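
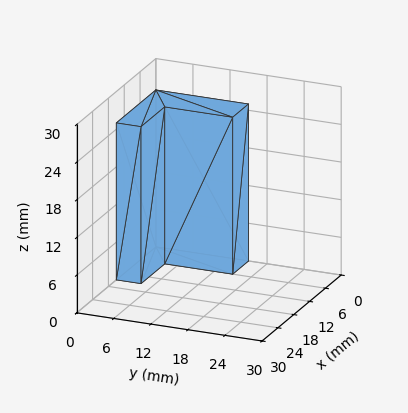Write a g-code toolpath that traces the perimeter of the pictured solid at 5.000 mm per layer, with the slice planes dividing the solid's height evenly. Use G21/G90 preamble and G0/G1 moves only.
Reading the render: the shape is an L-shaped prism: outer 15 × 15 mm, arm thicknesses ≈ 4 mm (horizontal) and 6 mm (vertical), extruded 25 mm in z (dimensions read to the nearest mm from the axis ticks). For the g-code, the solid's height is divided into equal slices at the stated Δz and each level perimeter traced with G1 moves after a G0 lift.

; perimeter-only toolpath
G21 ; units = mm
G90 ; absolute positioning
G28 ; home
; layer 1
G0 Z5.000
G0 X0.000 Y0.000
G1 X15.000 Y0.000
G1 X15.000 Y4.000
G1 X6.000 Y4.000
G1 X6.000 Y15.000
G1 X0.000 Y15.000
G1 X0.000 Y0.000
; layer 2
G0 Z10.000
G0 X0.000 Y0.000
G1 X15.000 Y0.000
G1 X15.000 Y4.000
G1 X6.000 Y4.000
G1 X6.000 Y15.000
G1 X0.000 Y15.000
G1 X0.000 Y0.000
; layer 3
G0 Z15.000
G0 X0.000 Y0.000
G1 X15.000 Y0.000
G1 X15.000 Y4.000
G1 X6.000 Y4.000
G1 X6.000 Y15.000
G1 X0.000 Y15.000
G1 X0.000 Y0.000
; layer 4
G0 Z20.000
G0 X0.000 Y0.000
G1 X15.000 Y0.000
G1 X15.000 Y4.000
G1 X6.000 Y4.000
G1 X6.000 Y15.000
G1 X0.000 Y15.000
G1 X0.000 Y0.000
; layer 5
G0 Z25.000
G0 X0.000 Y0.000
G1 X15.000 Y0.000
G1 X15.000 Y4.000
G1 X6.000 Y4.000
G1 X6.000 Y15.000
G1 X0.000 Y15.000
G1 X0.000 Y0.000
M2 ; end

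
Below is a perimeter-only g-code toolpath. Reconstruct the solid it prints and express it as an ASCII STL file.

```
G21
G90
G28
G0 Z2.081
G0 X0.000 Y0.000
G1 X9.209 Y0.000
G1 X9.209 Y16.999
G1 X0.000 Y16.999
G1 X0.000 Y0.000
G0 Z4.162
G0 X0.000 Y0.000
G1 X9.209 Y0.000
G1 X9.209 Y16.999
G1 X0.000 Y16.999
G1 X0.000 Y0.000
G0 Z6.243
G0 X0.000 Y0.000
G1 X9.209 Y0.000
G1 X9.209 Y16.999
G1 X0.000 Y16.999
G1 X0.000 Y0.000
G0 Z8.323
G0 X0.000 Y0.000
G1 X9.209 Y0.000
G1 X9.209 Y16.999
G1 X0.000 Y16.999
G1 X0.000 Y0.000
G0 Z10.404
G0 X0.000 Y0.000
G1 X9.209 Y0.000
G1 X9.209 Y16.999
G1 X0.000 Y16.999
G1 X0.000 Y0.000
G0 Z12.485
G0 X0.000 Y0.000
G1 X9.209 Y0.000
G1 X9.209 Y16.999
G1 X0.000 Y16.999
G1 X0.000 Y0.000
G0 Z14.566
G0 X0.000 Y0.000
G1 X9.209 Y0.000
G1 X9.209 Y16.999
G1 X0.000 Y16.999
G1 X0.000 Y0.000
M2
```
solid part
  facet normal 0.0000 0.0000 -1.0000
    outer loop
      vertex 9.209 16.999 0.000
      vertex 9.209 0.000 0.000
      vertex 0.000 0.000 0.000
    endloop
  endfacet
  facet normal 0.0000 0.0000 -1.0000
    outer loop
      vertex 0.000 16.999 0.000
      vertex 9.209 16.999 0.000
      vertex 0.000 0.000 0.000
    endloop
  endfacet
  facet normal 0.0000 0.0000 1.0000
    outer loop
      vertex 0.000 0.000 14.566
      vertex 9.209 0.000 14.566
      vertex 9.209 16.999 14.566
    endloop
  endfacet
  facet normal 0.0000 0.0000 1.0000
    outer loop
      vertex 0.000 0.000 14.566
      vertex 9.209 16.999 14.566
      vertex 0.000 16.999 14.566
    endloop
  endfacet
  facet normal 0.0000 -1.0000 0.0000
    outer loop
      vertex 0.000 0.000 0.000
      vertex 9.209 0.000 0.000
      vertex 9.209 0.000 14.566
    endloop
  endfacet
  facet normal 0.0000 -1.0000 0.0000
    outer loop
      vertex 0.000 0.000 0.000
      vertex 9.209 0.000 14.566
      vertex 0.000 0.000 14.566
    endloop
  endfacet
  facet normal 0.0000 1.0000 0.0000
    outer loop
      vertex 9.209 16.999 14.566
      vertex 9.209 16.999 0.000
      vertex 0.000 16.999 0.000
    endloop
  endfacet
  facet normal 0.0000 1.0000 0.0000
    outer loop
      vertex 0.000 16.999 14.566
      vertex 9.209 16.999 14.566
      vertex 0.000 16.999 0.000
    endloop
  endfacet
  facet normal -1.0000 0.0000 0.0000
    outer loop
      vertex 0.000 16.999 14.566
      vertex 0.000 16.999 0.000
      vertex 0.000 0.000 0.000
    endloop
  endfacet
  facet normal -1.0000 0.0000 0.0000
    outer loop
      vertex 0.000 0.000 14.566
      vertex 0.000 16.999 14.566
      vertex 0.000 0.000 0.000
    endloop
  endfacet
  facet normal 1.0000 0.0000 0.0000
    outer loop
      vertex 9.209 0.000 0.000
      vertex 9.209 16.999 0.000
      vertex 9.209 16.999 14.566
    endloop
  endfacet
  facet normal 1.0000 0.0000 0.0000
    outer loop
      vertex 9.209 0.000 0.000
      vertex 9.209 16.999 14.566
      vertex 9.209 0.000 14.566
    endloop
  endfacet
endsolid part

The G0 Z moves step by Δz≈2.081 mm. Every layer's G1 loop is the same polygon, so the solid is a straight extrusion of it from z=0 to z≈14.6. Closing with flat bottom and top caps and triangulating gives 12 facets — a rectangular box, roughly 9.21 × 17 mm footprint and 14.6 mm tall.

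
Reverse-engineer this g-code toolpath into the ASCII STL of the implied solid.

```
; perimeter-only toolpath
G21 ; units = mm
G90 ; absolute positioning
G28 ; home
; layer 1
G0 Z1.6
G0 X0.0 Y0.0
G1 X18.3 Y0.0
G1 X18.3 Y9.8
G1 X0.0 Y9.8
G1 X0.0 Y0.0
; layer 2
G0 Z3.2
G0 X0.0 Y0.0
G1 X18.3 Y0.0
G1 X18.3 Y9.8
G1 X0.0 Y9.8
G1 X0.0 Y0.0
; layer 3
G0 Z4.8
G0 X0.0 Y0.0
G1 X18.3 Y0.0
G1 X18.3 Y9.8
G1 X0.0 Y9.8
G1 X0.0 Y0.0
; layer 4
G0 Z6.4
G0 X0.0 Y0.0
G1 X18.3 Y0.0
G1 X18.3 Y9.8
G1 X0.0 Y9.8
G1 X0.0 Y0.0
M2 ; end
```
solid part
  facet normal 0.0000 0.0000 -1.0000
    outer loop
      vertex 18.3 9.8 0.0
      vertex 18.3 0.0 0.0
      vertex 0.0 0.0 0.0
    endloop
  endfacet
  facet normal 0.0000 0.0000 -1.0000
    outer loop
      vertex 0.0 9.8 0.0
      vertex 18.3 9.8 0.0
      vertex 0.0 0.0 0.0
    endloop
  endfacet
  facet normal 0.0000 0.0000 1.0000
    outer loop
      vertex 0.0 0.0 6.4
      vertex 18.3 0.0 6.4
      vertex 18.3 9.8 6.4
    endloop
  endfacet
  facet normal 0.0000 0.0000 1.0000
    outer loop
      vertex 0.0 0.0 6.4
      vertex 18.3 9.8 6.4
      vertex 0.0 9.8 6.4
    endloop
  endfacet
  facet normal 0.0000 -1.0000 0.0000
    outer loop
      vertex 0.0 0.0 0.0
      vertex 18.3 0.0 0.0
      vertex 18.3 0.0 6.4
    endloop
  endfacet
  facet normal 0.0000 -1.0000 0.0000
    outer loop
      vertex 0.0 0.0 0.0
      vertex 18.3 0.0 6.4
      vertex 0.0 0.0 6.4
    endloop
  endfacet
  facet normal 0.0000 1.0000 0.0000
    outer loop
      vertex 18.3 9.8 6.4
      vertex 18.3 9.8 0.0
      vertex 0.0 9.8 0.0
    endloop
  endfacet
  facet normal 0.0000 1.0000 0.0000
    outer loop
      vertex 0.0 9.8 6.4
      vertex 18.3 9.8 6.4
      vertex 0.0 9.8 0.0
    endloop
  endfacet
  facet normal -1.0000 0.0000 0.0000
    outer loop
      vertex 0.0 9.8 6.4
      vertex 0.0 9.8 0.0
      vertex 0.0 0.0 0.0
    endloop
  endfacet
  facet normal -1.0000 0.0000 0.0000
    outer loop
      vertex 0.0 0.0 6.4
      vertex 0.0 9.8 6.4
      vertex 0.0 0.0 0.0
    endloop
  endfacet
  facet normal 1.0000 0.0000 0.0000
    outer loop
      vertex 18.3 0.0 0.0
      vertex 18.3 9.8 0.0
      vertex 18.3 9.8 6.4
    endloop
  endfacet
  facet normal 1.0000 0.0000 0.0000
    outer loop
      vertex 18.3 0.0 0.0
      vertex 18.3 9.8 6.4
      vertex 18.3 0.0 6.4
    endloop
  endfacet
endsolid part

The G0 Z moves step by Δz≈1.6 mm. Every layer's G1 loop is the same polygon, so the solid is a straight extrusion of it from z=0 to z≈6.4. Closing with flat bottom and top caps and triangulating gives 12 facets — a rectangular box, roughly 18.3 × 9.8 mm footprint and 6.4 mm tall.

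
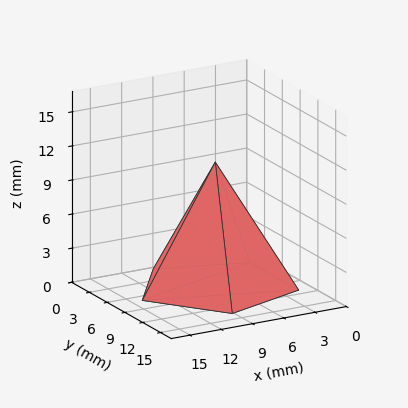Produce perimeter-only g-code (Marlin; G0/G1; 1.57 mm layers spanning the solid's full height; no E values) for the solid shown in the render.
Reading the render: the shape is a regular 5-sided pyramid, base circumscribed radius ≈ 7 mm, apex at z ≈ 11 mm (dimensions read to the nearest mm from the axis ticks). For the g-code, the solid's height is divided into equal slices at the stated Δz and each level perimeter traced with G1 moves after a G0 lift.

; perimeter-only toolpath
G21 ; units = mm
G90 ; absolute positioning
G28 ; home
; layer 1
G0 Z1.57
G0 X13.00 Y7.00
G1 X8.85 Y12.71
G1 X2.15 Y10.52
G1 X2.15 Y3.48
G1 X8.85 Y1.29
G1 X13.00 Y7.00
; layer 2
G0 Z3.14
G0 X12.00 Y7.00
G1 X8.54 Y11.76
G1 X2.96 Y9.94
G1 X2.96 Y4.06
G1 X8.54 Y2.24
G1 X12.00 Y7.00
; layer 3
G0 Z4.71
G0 X11.00 Y7.00
G1 X8.23 Y10.81
G1 X3.77 Y9.35
G1 X3.77 Y4.65
G1 X8.23 Y3.19
G1 X11.00 Y7.00
; layer 4
G0 Z6.29
G0 X10.00 Y7.00
G1 X7.93 Y9.85
G1 X4.57 Y8.76
G1 X4.57 Y5.24
G1 X7.93 Y4.15
G1 X10.00 Y7.00
; layer 5
G0 Z7.86
G0 X9.00 Y7.00
G1 X7.62 Y8.90
G1 X5.38 Y8.17
G1 X5.38 Y5.83
G1 X7.62 Y5.10
G1 X9.00 Y7.00
; layer 6
G0 Z9.43
G0 X8.00 Y7.00
G1 X7.31 Y7.95
G1 X6.19 Y7.59
G1 X6.19 Y6.41
G1 X7.31 Y6.05
G1 X8.00 Y7.00
M2 ; end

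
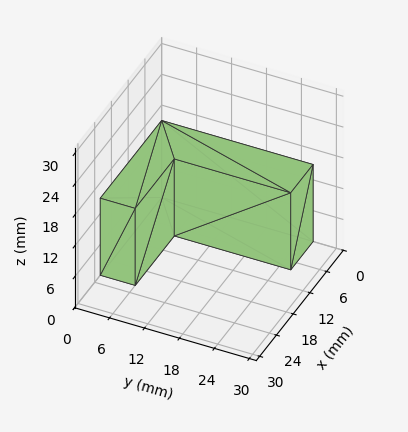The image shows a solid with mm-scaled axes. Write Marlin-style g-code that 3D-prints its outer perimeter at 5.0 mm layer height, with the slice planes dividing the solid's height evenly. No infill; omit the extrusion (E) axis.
Reading the render: the shape is an L-shaped prism: outer 22 × 26 mm, arm thicknesses ≈ 6 mm (horizontal) and 8 mm (vertical), extruded 15 mm in z (dimensions read to the nearest mm from the axis ticks). For the g-code, the solid's height is divided into equal slices at the stated Δz and each level perimeter traced with G1 moves after a G0 lift.

; perimeter-only toolpath
G21 ; units = mm
G90 ; absolute positioning
G28 ; home
; layer 1
G0 Z5.0
G0 X0.0 Y0.0
G1 X22.0 Y0.0
G1 X22.0 Y6.0
G1 X8.0 Y6.0
G1 X8.0 Y26.0
G1 X0.0 Y26.0
G1 X0.0 Y0.0
; layer 2
G0 Z10.0
G0 X0.0 Y0.0
G1 X22.0 Y0.0
G1 X22.0 Y6.0
G1 X8.0 Y6.0
G1 X8.0 Y26.0
G1 X0.0 Y26.0
G1 X0.0 Y0.0
; layer 3
G0 Z15.0
G0 X0.0 Y0.0
G1 X22.0 Y0.0
G1 X22.0 Y6.0
G1 X8.0 Y6.0
G1 X8.0 Y26.0
G1 X0.0 Y26.0
G1 X0.0 Y0.0
M2 ; end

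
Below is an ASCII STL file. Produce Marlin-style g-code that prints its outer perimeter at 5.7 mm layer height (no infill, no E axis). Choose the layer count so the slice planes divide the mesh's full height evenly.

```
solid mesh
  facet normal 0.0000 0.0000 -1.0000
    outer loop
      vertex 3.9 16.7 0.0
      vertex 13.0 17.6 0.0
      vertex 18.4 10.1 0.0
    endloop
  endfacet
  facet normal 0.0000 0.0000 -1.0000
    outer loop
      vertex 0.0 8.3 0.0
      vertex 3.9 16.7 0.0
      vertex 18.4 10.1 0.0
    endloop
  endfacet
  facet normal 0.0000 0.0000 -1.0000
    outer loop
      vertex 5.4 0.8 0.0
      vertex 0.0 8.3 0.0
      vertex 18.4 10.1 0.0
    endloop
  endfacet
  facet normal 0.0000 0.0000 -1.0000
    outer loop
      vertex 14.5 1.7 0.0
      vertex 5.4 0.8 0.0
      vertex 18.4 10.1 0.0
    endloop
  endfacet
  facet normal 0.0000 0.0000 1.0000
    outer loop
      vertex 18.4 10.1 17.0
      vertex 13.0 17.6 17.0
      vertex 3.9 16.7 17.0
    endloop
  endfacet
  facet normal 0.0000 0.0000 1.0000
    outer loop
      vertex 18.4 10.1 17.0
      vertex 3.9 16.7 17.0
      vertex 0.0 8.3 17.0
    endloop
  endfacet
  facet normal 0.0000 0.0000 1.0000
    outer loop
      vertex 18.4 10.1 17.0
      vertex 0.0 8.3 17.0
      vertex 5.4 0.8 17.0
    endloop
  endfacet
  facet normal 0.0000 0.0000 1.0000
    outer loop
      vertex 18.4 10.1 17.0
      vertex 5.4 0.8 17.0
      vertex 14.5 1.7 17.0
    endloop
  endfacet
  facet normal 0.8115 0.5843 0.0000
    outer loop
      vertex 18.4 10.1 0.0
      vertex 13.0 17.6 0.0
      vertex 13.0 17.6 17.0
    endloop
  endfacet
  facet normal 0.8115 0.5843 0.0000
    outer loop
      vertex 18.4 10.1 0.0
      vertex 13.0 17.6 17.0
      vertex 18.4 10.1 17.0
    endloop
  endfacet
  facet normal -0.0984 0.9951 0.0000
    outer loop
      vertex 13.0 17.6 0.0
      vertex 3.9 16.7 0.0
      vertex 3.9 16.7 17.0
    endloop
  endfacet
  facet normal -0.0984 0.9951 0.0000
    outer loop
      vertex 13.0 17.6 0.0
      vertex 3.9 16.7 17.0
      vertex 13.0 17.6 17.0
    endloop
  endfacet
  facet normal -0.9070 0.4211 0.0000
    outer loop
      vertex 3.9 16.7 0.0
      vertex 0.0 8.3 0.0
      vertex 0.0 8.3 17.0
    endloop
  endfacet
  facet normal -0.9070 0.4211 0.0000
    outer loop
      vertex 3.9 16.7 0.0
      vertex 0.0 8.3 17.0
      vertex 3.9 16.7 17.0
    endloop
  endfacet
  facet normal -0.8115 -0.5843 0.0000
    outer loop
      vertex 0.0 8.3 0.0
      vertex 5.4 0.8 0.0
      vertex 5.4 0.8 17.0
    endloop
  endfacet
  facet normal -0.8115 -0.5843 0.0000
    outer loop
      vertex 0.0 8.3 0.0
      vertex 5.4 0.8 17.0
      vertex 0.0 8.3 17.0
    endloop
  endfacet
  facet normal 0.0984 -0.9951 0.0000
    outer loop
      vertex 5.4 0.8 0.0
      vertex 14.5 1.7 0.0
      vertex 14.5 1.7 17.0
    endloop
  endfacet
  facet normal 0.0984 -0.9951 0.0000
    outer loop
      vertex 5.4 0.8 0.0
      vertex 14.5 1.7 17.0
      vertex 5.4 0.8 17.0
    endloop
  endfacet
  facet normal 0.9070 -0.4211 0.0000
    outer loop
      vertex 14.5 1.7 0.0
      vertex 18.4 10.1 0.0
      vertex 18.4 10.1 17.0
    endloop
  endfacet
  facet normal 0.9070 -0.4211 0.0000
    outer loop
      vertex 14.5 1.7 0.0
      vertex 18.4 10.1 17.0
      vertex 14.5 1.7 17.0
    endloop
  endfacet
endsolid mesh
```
; perimeter-only toolpath
G21 ; units = mm
G90 ; absolute positioning
G28 ; home
; layer 1
G0 Z5.7
G0 X18.4 Y10.1
G1 X13.0 Y17.6
G1 X3.9 Y16.7
G1 X0.0 Y8.3
G1 X5.4 Y0.8
G1 X14.5 Y1.7
G1 X18.4 Y10.1
; layer 2
G0 Z11.3
G0 X18.4 Y10.1
G1 X13.0 Y17.6
G1 X3.9 Y16.7
G1 X0.0 Y8.3
G1 X5.4 Y0.8
G1 X14.5 Y1.7
G1 X18.4 Y10.1
; layer 3
G0 Z17.0
G0 X18.4 Y10.1
G1 X13.0 Y17.6
G1 X3.9 Y16.7
G1 X0.0 Y8.3
G1 X5.4 Y0.8
G1 X14.5 Y1.7
G1 X18.4 Y10.1
M2 ; end

The solid is a regular 6-sided prism (a cylinder approximated with 6 flat sides), circumscribed radius ≈ 9.2 mm, height ≈ 17 mm. Slicing at Δz = 5.7 mm — 3 equal slices spanning the solid's height, so layer i sits at z = i·h/3 — gives 3 non-empty perimeters. Each is a 6-segment closed polygon; G0 lifts to the layer z and rapids to the start vertex, then G1 traces the edges.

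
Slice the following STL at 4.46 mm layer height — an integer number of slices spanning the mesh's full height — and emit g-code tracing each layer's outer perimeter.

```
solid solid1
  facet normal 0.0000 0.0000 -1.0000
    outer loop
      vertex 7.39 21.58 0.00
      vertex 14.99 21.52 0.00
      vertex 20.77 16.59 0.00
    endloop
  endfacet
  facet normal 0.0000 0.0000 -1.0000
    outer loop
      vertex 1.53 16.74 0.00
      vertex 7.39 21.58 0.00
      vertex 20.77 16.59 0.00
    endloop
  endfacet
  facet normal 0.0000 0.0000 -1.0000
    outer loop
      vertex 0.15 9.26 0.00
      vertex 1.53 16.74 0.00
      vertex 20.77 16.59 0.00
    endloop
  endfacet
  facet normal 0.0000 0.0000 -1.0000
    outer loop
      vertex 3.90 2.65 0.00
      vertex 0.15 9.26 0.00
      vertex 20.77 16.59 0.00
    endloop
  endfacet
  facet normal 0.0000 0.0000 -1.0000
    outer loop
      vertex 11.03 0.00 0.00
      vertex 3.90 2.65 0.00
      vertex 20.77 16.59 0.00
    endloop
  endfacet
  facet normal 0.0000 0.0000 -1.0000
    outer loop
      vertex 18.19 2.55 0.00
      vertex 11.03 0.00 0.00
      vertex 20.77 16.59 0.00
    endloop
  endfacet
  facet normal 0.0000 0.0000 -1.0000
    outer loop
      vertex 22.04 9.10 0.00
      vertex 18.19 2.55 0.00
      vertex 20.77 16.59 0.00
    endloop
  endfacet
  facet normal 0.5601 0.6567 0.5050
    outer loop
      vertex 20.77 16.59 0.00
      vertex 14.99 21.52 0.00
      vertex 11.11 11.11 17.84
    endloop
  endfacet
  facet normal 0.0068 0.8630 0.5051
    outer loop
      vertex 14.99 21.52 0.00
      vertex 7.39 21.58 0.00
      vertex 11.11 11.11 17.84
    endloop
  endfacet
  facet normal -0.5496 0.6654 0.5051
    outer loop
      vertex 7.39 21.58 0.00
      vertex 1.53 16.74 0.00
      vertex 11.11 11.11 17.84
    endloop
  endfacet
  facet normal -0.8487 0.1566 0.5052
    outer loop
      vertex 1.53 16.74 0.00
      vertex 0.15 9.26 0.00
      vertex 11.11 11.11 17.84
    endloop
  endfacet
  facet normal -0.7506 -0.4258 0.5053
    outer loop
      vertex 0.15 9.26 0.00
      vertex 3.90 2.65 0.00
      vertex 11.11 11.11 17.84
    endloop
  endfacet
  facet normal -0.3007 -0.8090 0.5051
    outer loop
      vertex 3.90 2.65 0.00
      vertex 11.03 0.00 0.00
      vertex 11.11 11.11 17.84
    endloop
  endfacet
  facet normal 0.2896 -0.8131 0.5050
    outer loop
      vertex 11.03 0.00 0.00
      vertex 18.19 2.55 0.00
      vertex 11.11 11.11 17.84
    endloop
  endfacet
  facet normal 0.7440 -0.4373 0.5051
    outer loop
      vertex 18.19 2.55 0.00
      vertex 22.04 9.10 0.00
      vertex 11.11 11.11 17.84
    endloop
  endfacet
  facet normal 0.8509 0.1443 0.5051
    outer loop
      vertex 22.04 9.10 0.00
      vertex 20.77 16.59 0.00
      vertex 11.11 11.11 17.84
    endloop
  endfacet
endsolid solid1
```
; perimeter-only toolpath
G21 ; units = mm
G90 ; absolute positioning
G28 ; home
; layer 1
G0 Z4.46
G0 X18.36 Y15.22
G1 X14.02 Y18.92
G1 X8.32 Y18.96
G1 X3.92 Y15.33
G1 X2.89 Y9.72
G1 X5.70 Y4.76
G1 X11.05 Y2.78
G1 X16.42 Y4.69
G1 X19.31 Y9.60
G1 X18.36 Y15.22
; layer 2
G0 Z8.92
G0 X15.94 Y13.85
G1 X13.05 Y16.31
G1 X9.25 Y16.34
G1 X6.32 Y13.92
G1 X5.63 Y10.18
G1 X7.50 Y6.88
G1 X11.07 Y5.55
G1 X14.65 Y6.83
G1 X16.57 Y10.11
G1 X15.94 Y13.85
; layer 3
G0 Z13.38
G0 X13.52 Y12.48
G1 X12.08 Y13.71
G1 X10.18 Y13.73
G1 X8.71 Y12.52
G1 X8.37 Y10.65
G1 X9.31 Y8.99
G1 X11.09 Y8.33
G1 X12.88 Y8.97
G1 X13.84 Y10.61
G1 X13.52 Y12.48
M2 ; end

The solid is a regular 9-sided pyramid, base circumscribed radius ≈ 11.1 mm, apex at z ≈ 17.8 mm. Slicing at Δz = 4.46 mm — 4 equal slices spanning the solid's height, so layer i sits at z = i·h/4 — gives 3 non-empty perimeters. Each is a 9-segment closed polygon; G0 lifts to the layer z and rapids to the start vertex, then G1 traces the edges. The cross-section shrinks linearly with z (the slice at the apex is degenerate and omitted).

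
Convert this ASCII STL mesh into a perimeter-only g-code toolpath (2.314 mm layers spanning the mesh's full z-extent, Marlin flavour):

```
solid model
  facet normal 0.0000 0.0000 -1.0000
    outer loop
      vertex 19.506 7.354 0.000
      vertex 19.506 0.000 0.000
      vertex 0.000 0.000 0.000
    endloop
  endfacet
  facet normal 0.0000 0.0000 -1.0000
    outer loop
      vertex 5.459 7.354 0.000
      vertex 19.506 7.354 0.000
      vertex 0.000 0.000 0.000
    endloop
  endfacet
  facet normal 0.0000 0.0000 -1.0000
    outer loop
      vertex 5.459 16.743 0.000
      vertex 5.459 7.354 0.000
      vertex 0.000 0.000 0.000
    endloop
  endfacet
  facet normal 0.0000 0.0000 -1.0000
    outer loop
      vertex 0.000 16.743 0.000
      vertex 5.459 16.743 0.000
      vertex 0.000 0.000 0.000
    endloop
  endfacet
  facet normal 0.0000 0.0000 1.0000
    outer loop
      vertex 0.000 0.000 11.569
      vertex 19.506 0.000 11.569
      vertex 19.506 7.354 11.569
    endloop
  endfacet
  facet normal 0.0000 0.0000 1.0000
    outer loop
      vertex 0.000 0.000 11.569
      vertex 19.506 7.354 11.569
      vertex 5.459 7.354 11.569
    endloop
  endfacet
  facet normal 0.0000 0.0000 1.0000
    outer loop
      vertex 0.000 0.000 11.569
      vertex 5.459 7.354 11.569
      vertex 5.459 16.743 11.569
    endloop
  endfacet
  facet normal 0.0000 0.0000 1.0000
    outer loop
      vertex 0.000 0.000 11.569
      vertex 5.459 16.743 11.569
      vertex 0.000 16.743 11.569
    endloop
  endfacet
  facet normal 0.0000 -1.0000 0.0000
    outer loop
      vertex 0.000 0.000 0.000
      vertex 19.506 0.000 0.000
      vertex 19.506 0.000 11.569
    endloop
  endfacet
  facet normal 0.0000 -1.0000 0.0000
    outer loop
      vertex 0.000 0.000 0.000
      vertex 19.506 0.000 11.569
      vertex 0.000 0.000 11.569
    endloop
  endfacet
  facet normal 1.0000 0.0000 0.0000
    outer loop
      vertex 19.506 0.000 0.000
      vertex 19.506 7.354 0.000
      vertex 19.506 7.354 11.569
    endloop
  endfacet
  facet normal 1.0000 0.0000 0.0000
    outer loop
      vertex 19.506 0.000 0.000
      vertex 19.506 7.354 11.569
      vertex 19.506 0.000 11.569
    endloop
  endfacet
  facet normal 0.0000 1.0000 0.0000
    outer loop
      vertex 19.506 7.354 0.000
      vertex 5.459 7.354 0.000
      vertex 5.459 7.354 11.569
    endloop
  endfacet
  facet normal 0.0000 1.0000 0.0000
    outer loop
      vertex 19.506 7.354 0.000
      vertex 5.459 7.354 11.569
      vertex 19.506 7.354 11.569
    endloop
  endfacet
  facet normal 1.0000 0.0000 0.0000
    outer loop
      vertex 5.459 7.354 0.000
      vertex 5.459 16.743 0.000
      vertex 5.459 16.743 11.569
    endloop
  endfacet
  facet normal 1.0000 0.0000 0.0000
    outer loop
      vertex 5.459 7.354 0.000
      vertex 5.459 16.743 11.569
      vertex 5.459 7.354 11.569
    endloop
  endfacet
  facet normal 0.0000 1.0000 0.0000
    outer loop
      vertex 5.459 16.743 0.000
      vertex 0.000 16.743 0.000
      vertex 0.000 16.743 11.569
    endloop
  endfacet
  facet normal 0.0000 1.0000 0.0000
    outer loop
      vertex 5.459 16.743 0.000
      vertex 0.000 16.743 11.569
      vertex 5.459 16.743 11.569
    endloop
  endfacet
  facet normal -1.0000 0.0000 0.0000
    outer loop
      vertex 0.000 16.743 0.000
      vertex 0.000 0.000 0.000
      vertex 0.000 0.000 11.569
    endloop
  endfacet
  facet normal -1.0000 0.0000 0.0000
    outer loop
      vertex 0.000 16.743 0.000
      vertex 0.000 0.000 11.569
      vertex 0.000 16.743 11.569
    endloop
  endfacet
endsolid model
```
; perimeter-only toolpath
G21 ; units = mm
G90 ; absolute positioning
G28 ; home
; layer 1
G0 Z2.314
G0 X0.000 Y0.000
G1 X19.506 Y0.000
G1 X19.506 Y7.354
G1 X5.459 Y7.354
G1 X5.459 Y16.743
G1 X0.000 Y16.743
G1 X0.000 Y0.000
; layer 2
G0 Z4.628
G0 X0.000 Y0.000
G1 X19.506 Y0.000
G1 X19.506 Y7.354
G1 X5.459 Y7.354
G1 X5.459 Y16.743
G1 X0.000 Y16.743
G1 X0.000 Y0.000
; layer 3
G0 Z6.941
G0 X0.000 Y0.000
G1 X19.506 Y0.000
G1 X19.506 Y7.354
G1 X5.459 Y7.354
G1 X5.459 Y16.743
G1 X0.000 Y16.743
G1 X0.000 Y0.000
; layer 4
G0 Z9.255
G0 X0.000 Y0.000
G1 X19.506 Y0.000
G1 X19.506 Y7.354
G1 X5.459 Y7.354
G1 X5.459 Y16.743
G1 X0.000 Y16.743
G1 X0.000 Y0.000
; layer 5
G0 Z11.569
G0 X0.000 Y0.000
G1 X19.506 Y0.000
G1 X19.506 Y7.354
G1 X5.459 Y7.354
G1 X5.459 Y16.743
G1 X0.000 Y16.743
G1 X0.000 Y0.000
M2 ; end

The solid is an L-shaped prism: outer 19.5 × 16.7 mm, arm thicknesses ≈ 7.35 mm (horizontal) and 5.46 mm (vertical), extruded 11.6 mm in z. Slicing at Δz = 2.314 mm — 5 equal slices spanning the solid's height, so layer i sits at z = i·h/5 — gives 5 non-empty perimeters. Each is a 6-segment closed polygon; G0 lifts to the layer z and rapids to the start vertex, then G1 traces the edges.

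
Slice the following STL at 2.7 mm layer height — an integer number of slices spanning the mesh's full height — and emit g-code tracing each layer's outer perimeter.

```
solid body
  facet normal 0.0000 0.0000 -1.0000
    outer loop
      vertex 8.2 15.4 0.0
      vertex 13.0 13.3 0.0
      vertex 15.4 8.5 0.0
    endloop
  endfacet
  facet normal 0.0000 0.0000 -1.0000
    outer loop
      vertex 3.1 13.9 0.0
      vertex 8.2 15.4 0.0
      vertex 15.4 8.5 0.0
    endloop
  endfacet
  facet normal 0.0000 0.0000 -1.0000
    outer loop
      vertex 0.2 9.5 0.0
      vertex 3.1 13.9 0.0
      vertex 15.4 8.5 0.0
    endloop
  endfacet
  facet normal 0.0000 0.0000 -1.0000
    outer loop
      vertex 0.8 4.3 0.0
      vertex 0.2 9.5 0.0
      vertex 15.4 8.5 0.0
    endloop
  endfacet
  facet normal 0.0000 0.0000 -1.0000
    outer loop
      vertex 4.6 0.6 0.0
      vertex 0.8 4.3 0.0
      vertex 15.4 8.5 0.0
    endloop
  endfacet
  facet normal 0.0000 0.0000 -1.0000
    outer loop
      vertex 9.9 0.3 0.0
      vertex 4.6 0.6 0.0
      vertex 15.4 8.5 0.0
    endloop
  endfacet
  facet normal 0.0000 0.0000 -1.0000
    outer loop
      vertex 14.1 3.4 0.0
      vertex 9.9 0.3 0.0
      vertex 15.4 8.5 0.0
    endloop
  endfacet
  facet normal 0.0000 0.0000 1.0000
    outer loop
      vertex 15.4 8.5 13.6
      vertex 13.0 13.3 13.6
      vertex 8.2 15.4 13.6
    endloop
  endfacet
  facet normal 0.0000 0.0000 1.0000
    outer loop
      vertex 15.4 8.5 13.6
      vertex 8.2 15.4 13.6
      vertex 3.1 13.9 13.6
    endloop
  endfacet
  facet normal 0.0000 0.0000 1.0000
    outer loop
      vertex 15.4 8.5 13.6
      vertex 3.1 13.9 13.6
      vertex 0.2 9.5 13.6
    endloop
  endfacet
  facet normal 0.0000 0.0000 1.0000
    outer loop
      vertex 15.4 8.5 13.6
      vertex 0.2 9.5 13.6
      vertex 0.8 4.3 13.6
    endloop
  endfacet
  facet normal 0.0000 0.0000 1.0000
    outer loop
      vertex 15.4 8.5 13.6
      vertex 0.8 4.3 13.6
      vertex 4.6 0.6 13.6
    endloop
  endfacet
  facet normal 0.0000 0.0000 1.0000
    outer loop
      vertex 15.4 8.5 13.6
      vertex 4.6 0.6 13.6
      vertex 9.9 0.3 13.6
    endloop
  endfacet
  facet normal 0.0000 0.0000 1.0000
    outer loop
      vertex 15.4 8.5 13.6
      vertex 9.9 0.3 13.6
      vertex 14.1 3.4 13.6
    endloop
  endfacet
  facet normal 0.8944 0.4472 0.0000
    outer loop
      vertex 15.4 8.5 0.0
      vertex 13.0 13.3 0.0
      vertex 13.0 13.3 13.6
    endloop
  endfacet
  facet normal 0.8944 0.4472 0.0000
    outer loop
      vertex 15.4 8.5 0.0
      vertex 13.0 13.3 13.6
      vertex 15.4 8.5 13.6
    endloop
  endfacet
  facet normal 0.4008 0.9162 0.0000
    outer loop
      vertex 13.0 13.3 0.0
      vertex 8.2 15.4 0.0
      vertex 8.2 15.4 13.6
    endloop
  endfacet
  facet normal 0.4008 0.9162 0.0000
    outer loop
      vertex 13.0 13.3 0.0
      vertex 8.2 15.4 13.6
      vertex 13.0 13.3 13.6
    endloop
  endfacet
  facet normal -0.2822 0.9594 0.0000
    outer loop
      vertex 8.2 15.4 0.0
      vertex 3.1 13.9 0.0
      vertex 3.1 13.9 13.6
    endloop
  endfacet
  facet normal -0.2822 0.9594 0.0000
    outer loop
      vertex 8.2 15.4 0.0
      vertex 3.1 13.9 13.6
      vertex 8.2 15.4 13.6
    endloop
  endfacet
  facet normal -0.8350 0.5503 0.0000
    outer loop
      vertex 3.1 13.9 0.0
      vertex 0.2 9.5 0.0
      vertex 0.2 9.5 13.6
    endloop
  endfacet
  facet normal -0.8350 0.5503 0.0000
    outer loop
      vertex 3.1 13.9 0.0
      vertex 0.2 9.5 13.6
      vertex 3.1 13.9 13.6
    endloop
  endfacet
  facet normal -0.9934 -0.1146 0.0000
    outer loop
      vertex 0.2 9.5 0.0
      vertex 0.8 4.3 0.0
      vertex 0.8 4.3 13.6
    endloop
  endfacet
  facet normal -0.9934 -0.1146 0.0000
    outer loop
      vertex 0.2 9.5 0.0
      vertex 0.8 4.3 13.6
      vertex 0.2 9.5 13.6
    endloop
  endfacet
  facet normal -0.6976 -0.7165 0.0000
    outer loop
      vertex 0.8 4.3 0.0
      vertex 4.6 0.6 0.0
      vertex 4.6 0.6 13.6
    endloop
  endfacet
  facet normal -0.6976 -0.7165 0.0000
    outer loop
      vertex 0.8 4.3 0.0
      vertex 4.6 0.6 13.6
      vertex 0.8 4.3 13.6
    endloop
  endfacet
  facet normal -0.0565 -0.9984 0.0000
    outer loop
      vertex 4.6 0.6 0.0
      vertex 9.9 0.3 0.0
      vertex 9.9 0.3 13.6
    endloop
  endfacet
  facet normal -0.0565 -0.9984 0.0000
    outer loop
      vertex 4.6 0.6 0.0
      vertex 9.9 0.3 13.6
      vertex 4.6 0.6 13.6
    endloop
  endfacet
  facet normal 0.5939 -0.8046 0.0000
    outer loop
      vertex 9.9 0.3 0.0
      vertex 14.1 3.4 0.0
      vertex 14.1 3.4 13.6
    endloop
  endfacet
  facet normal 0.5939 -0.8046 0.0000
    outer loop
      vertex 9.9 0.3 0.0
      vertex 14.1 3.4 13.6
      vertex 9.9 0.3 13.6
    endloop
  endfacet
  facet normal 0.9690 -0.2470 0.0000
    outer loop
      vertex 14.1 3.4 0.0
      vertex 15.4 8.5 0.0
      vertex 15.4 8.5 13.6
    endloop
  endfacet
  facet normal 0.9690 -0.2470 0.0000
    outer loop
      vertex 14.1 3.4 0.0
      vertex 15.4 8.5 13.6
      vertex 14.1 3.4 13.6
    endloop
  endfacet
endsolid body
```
; perimeter-only toolpath
G21 ; units = mm
G90 ; absolute positioning
G28 ; home
; layer 1
G0 Z2.7
G0 X15.4 Y8.5
G1 X13.0 Y13.3
G1 X8.2 Y15.4
G1 X3.1 Y13.9
G1 X0.2 Y9.5
G1 X0.8 Y4.3
G1 X4.6 Y0.6
G1 X9.9 Y0.3
G1 X14.1 Y3.4
G1 X15.4 Y8.5
; layer 2
G0 Z5.4
G0 X15.4 Y8.5
G1 X13.0 Y13.3
G1 X8.2 Y15.4
G1 X3.1 Y13.9
G1 X0.2 Y9.5
G1 X0.8 Y4.3
G1 X4.6 Y0.6
G1 X9.9 Y0.3
G1 X14.1 Y3.4
G1 X15.4 Y8.5
; layer 3
G0 Z8.2
G0 X15.4 Y8.5
G1 X13.0 Y13.3
G1 X8.2 Y15.4
G1 X3.1 Y13.9
G1 X0.2 Y9.5
G1 X0.8 Y4.3
G1 X4.6 Y0.6
G1 X9.9 Y0.3
G1 X14.1 Y3.4
G1 X15.4 Y8.5
; layer 4
G0 Z10.9
G0 X15.4 Y8.5
G1 X13.0 Y13.3
G1 X8.2 Y15.4
G1 X3.1 Y13.9
G1 X0.2 Y9.5
G1 X0.8 Y4.3
G1 X4.6 Y0.6
G1 X9.9 Y0.3
G1 X14.1 Y3.4
G1 X15.4 Y8.5
; layer 5
G0 Z13.6
G0 X15.4 Y8.5
G1 X13.0 Y13.3
G1 X8.2 Y15.4
G1 X3.1 Y13.9
G1 X0.2 Y9.5
G1 X0.8 Y4.3
G1 X4.6 Y0.6
G1 X9.9 Y0.3
G1 X14.1 Y3.4
G1 X15.4 Y8.5
M2 ; end

The solid is a regular 9-sided prism (a cylinder approximated with 9 flat sides), circumscribed radius ≈ 7.7 mm, height ≈ 13.6 mm. Slicing at Δz = 2.7 mm — 5 equal slices spanning the solid's height, so layer i sits at z = i·h/5 — gives 5 non-empty perimeters. Each is a 9-segment closed polygon; G0 lifts to the layer z and rapids to the start vertex, then G1 traces the edges.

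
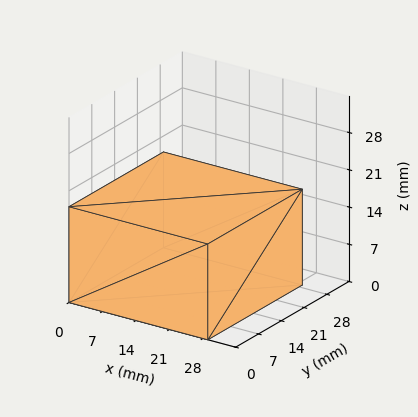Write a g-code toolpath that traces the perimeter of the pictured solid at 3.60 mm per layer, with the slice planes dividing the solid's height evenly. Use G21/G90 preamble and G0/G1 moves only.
Reading the render: the shape is a rectangular box, roughly 29 × 29 mm footprint and 18 mm tall (dimensions read to the nearest mm from the axis ticks). For the g-code, the solid's height is divided into equal slices at the stated Δz and each level perimeter traced with G1 moves after a G0 lift.

; perimeter-only toolpath
G21 ; units = mm
G90 ; absolute positioning
G28 ; home
; layer 1
G0 Z3.60
G0 X0.00 Y0.00
G1 X29.00 Y0.00
G1 X29.00 Y29.00
G1 X0.00 Y29.00
G1 X0.00 Y0.00
; layer 2
G0 Z7.20
G0 X0.00 Y0.00
G1 X29.00 Y0.00
G1 X29.00 Y29.00
G1 X0.00 Y29.00
G1 X0.00 Y0.00
; layer 3
G0 Z10.80
G0 X0.00 Y0.00
G1 X29.00 Y0.00
G1 X29.00 Y29.00
G1 X0.00 Y29.00
G1 X0.00 Y0.00
; layer 4
G0 Z14.40
G0 X0.00 Y0.00
G1 X29.00 Y0.00
G1 X29.00 Y29.00
G1 X0.00 Y29.00
G1 X0.00 Y0.00
; layer 5
G0 Z18.00
G0 X0.00 Y0.00
G1 X29.00 Y0.00
G1 X29.00 Y29.00
G1 X0.00 Y29.00
G1 X0.00 Y0.00
M2 ; end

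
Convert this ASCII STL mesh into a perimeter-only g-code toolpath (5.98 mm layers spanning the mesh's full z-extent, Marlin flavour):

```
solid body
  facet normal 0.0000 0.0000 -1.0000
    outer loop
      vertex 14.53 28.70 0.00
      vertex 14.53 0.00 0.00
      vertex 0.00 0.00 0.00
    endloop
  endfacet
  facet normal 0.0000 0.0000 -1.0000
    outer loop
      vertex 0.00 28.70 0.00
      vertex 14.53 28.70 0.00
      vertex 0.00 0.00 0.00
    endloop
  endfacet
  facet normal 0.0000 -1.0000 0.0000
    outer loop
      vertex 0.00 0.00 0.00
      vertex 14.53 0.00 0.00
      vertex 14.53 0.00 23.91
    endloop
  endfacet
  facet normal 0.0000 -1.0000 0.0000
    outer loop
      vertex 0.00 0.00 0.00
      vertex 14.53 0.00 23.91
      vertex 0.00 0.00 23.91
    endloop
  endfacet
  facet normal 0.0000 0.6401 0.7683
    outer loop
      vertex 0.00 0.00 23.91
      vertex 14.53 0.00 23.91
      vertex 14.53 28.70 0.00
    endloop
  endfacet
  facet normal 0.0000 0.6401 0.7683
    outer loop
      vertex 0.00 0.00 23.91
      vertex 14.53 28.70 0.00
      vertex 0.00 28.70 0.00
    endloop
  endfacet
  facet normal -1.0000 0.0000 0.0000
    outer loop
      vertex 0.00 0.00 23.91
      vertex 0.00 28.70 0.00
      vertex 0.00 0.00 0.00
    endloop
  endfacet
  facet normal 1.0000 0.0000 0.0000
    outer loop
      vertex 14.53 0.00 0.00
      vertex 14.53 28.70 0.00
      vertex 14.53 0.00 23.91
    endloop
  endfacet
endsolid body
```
; perimeter-only toolpath
G21 ; units = mm
G90 ; absolute positioning
G28 ; home
; layer 1
G0 Z5.98
G0 X0.00 Y0.00
G1 X14.53 Y0.00
G1 X14.53 Y21.52
G1 X0.00 Y21.52
G1 X0.00 Y0.00
; layer 2
G0 Z11.96
G0 X0.00 Y0.00
G1 X14.53 Y0.00
G1 X14.53 Y14.35
G1 X0.00 Y14.35
G1 X0.00 Y0.00
; layer 3
G0 Z17.93
G0 X0.00 Y0.00
G1 X14.53 Y0.00
G1 X14.53 Y7.17
G1 X0.00 Y7.17
G1 X0.00 Y0.00
M2 ; end

The solid is a wedge (ramp): 14.5 × 28.7 mm base, rising to 23.9 mm along the y=0 edge and sloping linearly to z=0 at y=28.7. Slicing at Δz = 5.98 mm — 4 equal slices spanning the solid's height, so layer i sits at z = i·h/4 — gives 3 non-empty perimeters. Each is a 4-segment closed polygon; G0 lifts to the layer z and rapids to the start vertex, then G1 traces the edges. The cross-section shrinks linearly with z (the slice at the apex is degenerate and omitted).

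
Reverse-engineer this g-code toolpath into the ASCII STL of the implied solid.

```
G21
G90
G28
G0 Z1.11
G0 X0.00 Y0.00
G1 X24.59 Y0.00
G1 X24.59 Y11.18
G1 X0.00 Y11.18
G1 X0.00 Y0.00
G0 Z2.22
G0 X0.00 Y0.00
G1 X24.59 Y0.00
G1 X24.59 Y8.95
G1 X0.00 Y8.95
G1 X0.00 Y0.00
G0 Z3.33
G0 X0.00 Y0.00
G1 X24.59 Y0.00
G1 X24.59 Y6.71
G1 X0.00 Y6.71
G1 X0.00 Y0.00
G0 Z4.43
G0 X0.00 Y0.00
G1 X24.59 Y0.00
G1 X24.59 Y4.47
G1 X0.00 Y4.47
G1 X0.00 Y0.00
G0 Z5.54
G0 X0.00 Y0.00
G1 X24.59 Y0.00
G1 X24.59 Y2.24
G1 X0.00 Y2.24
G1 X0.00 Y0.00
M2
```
solid part
  facet normal 0.0000 0.0000 -1.0000
    outer loop
      vertex 24.59 13.42 0.00
      vertex 24.59 0.00 0.00
      vertex 0.00 0.00 0.00
    endloop
  endfacet
  facet normal 0.0000 0.0000 -1.0000
    outer loop
      vertex 0.00 13.42 0.00
      vertex 24.59 13.42 0.00
      vertex 0.00 0.00 0.00
    endloop
  endfacet
  facet normal 0.0000 -1.0000 0.0000
    outer loop
      vertex 0.00 0.00 0.00
      vertex 24.59 0.00 0.00
      vertex 24.59 0.00 6.65
    endloop
  endfacet
  facet normal 0.0000 -1.0000 0.0000
    outer loop
      vertex 0.00 0.00 0.00
      vertex 24.59 0.00 6.65
      vertex 0.00 0.00 6.65
    endloop
  endfacet
  facet normal 0.0000 0.4440 0.8960
    outer loop
      vertex 0.00 0.00 6.65
      vertex 24.59 0.00 6.65
      vertex 24.59 13.42 0.00
    endloop
  endfacet
  facet normal 0.0000 0.4440 0.8960
    outer loop
      vertex 0.00 0.00 6.65
      vertex 24.59 13.42 0.00
      vertex 0.00 13.42 0.00
    endloop
  endfacet
  facet normal -1.0000 0.0000 0.0000
    outer loop
      vertex 0.00 0.00 6.65
      vertex 0.00 13.42 0.00
      vertex 0.00 0.00 0.00
    endloop
  endfacet
  facet normal 1.0000 0.0000 0.0000
    outer loop
      vertex 24.59 0.00 0.00
      vertex 24.59 13.42 0.00
      vertex 24.59 0.00 6.65
    endloop
  endfacet
endsolid part

The G0 Z moves step by Δz≈1.11 mm. The G1 loops shrink linearly with z, so the solid tapers from its base footprint up to z≈6.65. Closing with a flat bottom cap and the tapered top and triangulating gives 8 facets — a wedge (ramp): 24.6 × 13.4 mm base, rising to 6.65 mm along the y=0 edge and sloping linearly to z=0 at y=13.4.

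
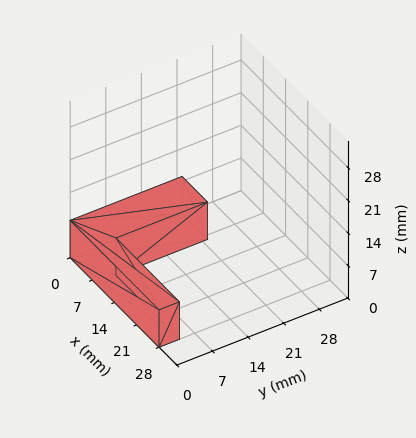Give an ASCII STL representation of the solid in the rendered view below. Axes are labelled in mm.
Reading the render: the shape is an L-shaped prism: outer 28 × 22 mm, arm thicknesses ≈ 4 mm (horizontal) and 8 mm (vertical), extruded 8 mm in z (dimensions read to the nearest mm from the axis ticks). For the STL, each face is triangulated and given an outward normal.

solid part
  facet normal 0.0000 0.0000 -1.0000
    outer loop
      vertex 28.0 4.0 0.0
      vertex 28.0 0.0 0.0
      vertex 0.0 0.0 0.0
    endloop
  endfacet
  facet normal 0.0000 0.0000 -1.0000
    outer loop
      vertex 8.0 4.0 0.0
      vertex 28.0 4.0 0.0
      vertex 0.0 0.0 0.0
    endloop
  endfacet
  facet normal 0.0000 0.0000 -1.0000
    outer loop
      vertex 8.0 22.0 0.0
      vertex 8.0 4.0 0.0
      vertex 0.0 0.0 0.0
    endloop
  endfacet
  facet normal 0.0000 0.0000 -1.0000
    outer loop
      vertex 0.0 22.0 0.0
      vertex 8.0 22.0 0.0
      vertex 0.0 0.0 0.0
    endloop
  endfacet
  facet normal 0.0000 0.0000 1.0000
    outer loop
      vertex 0.0 0.0 8.0
      vertex 28.0 0.0 8.0
      vertex 28.0 4.0 8.0
    endloop
  endfacet
  facet normal 0.0000 0.0000 1.0000
    outer loop
      vertex 0.0 0.0 8.0
      vertex 28.0 4.0 8.0
      vertex 8.0 4.0 8.0
    endloop
  endfacet
  facet normal 0.0000 0.0000 1.0000
    outer loop
      vertex 0.0 0.0 8.0
      vertex 8.0 4.0 8.0
      vertex 8.0 22.0 8.0
    endloop
  endfacet
  facet normal 0.0000 0.0000 1.0000
    outer loop
      vertex 0.0 0.0 8.0
      vertex 8.0 22.0 8.0
      vertex 0.0 22.0 8.0
    endloop
  endfacet
  facet normal 0.0000 -1.0000 0.0000
    outer loop
      vertex 0.0 0.0 0.0
      vertex 28.0 0.0 0.0
      vertex 28.0 0.0 8.0
    endloop
  endfacet
  facet normal 0.0000 -1.0000 0.0000
    outer loop
      vertex 0.0 0.0 0.0
      vertex 28.0 0.0 8.0
      vertex 0.0 0.0 8.0
    endloop
  endfacet
  facet normal 1.0000 0.0000 0.0000
    outer loop
      vertex 28.0 0.0 0.0
      vertex 28.0 4.0 0.0
      vertex 28.0 4.0 8.0
    endloop
  endfacet
  facet normal 1.0000 0.0000 0.0000
    outer loop
      vertex 28.0 0.0 0.0
      vertex 28.0 4.0 8.0
      vertex 28.0 0.0 8.0
    endloop
  endfacet
  facet normal 0.0000 1.0000 0.0000
    outer loop
      vertex 28.0 4.0 0.0
      vertex 8.0 4.0 0.0
      vertex 8.0 4.0 8.0
    endloop
  endfacet
  facet normal 0.0000 1.0000 0.0000
    outer loop
      vertex 28.0 4.0 0.0
      vertex 8.0 4.0 8.0
      vertex 28.0 4.0 8.0
    endloop
  endfacet
  facet normal 1.0000 0.0000 0.0000
    outer loop
      vertex 8.0 4.0 0.0
      vertex 8.0 22.0 0.0
      vertex 8.0 22.0 8.0
    endloop
  endfacet
  facet normal 1.0000 0.0000 0.0000
    outer loop
      vertex 8.0 4.0 0.0
      vertex 8.0 22.0 8.0
      vertex 8.0 4.0 8.0
    endloop
  endfacet
  facet normal 0.0000 1.0000 0.0000
    outer loop
      vertex 8.0 22.0 0.0
      vertex 0.0 22.0 0.0
      vertex 0.0 22.0 8.0
    endloop
  endfacet
  facet normal 0.0000 1.0000 0.0000
    outer loop
      vertex 8.0 22.0 0.0
      vertex 0.0 22.0 8.0
      vertex 8.0 22.0 8.0
    endloop
  endfacet
  facet normal -1.0000 0.0000 0.0000
    outer loop
      vertex 0.0 22.0 0.0
      vertex 0.0 0.0 0.0
      vertex 0.0 0.0 8.0
    endloop
  endfacet
  facet normal -1.0000 0.0000 0.0000
    outer loop
      vertex 0.0 22.0 0.0
      vertex 0.0 0.0 8.0
      vertex 0.0 22.0 8.0
    endloop
  endfacet
endsolid part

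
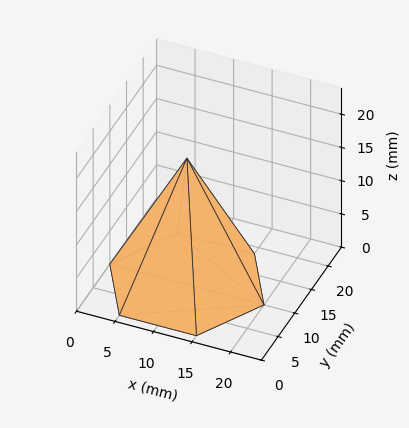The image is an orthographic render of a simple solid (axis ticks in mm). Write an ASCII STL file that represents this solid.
Reading the render: the shape is a regular 6-sided pyramid, base circumscribed radius ≈ 10 mm, apex at z ≈ 19 mm (dimensions read to the nearest mm from the axis ticks). For the STL, each face is triangulated and given an outward normal.

solid part
  facet normal 0.0000 0.0000 -1.0000
    outer loop
      vertex 5.0 18.7 0.0
      vertex 15.0 18.7 0.0
      vertex 20.0 10.0 0.0
    endloop
  endfacet
  facet normal 0.0000 0.0000 -1.0000
    outer loop
      vertex 0.0 10.0 0.0
      vertex 5.0 18.7 0.0
      vertex 20.0 10.0 0.0
    endloop
  endfacet
  facet normal 0.0000 0.0000 -1.0000
    outer loop
      vertex 5.0 1.3 0.0
      vertex 0.0 10.0 0.0
      vertex 20.0 10.0 0.0
    endloop
  endfacet
  facet normal 0.0000 0.0000 -1.0000
    outer loop
      vertex 15.0 1.3 0.0
      vertex 5.0 1.3 0.0
      vertex 20.0 10.0 0.0
    endloop
  endfacet
  facet normal 0.7888 0.4533 0.4151
    outer loop
      vertex 20.0 10.0 0.0
      vertex 15.0 18.7 0.0
      vertex 10.0 10.0 19.0
    endloop
  endfacet
  facet normal 0.0000 0.9092 0.4163
    outer loop
      vertex 15.0 18.7 0.0
      vertex 5.0 18.7 0.0
      vertex 10.0 10.0 19.0
    endloop
  endfacet
  facet normal -0.7888 0.4533 0.4151
    outer loop
      vertex 5.0 18.7 0.0
      vertex 0.0 10.0 0.0
      vertex 10.0 10.0 19.0
    endloop
  endfacet
  facet normal -0.7888 -0.4533 0.4151
    outer loop
      vertex 0.0 10.0 0.0
      vertex 5.0 1.3 0.0
      vertex 10.0 10.0 19.0
    endloop
  endfacet
  facet normal 0.0000 -0.9092 0.4163
    outer loop
      vertex 5.0 1.3 0.0
      vertex 15.0 1.3 0.0
      vertex 10.0 10.0 19.0
    endloop
  endfacet
  facet normal 0.7888 -0.4533 0.4151
    outer loop
      vertex 15.0 1.3 0.0
      vertex 20.0 10.0 0.0
      vertex 10.0 10.0 19.0
    endloop
  endfacet
endsolid part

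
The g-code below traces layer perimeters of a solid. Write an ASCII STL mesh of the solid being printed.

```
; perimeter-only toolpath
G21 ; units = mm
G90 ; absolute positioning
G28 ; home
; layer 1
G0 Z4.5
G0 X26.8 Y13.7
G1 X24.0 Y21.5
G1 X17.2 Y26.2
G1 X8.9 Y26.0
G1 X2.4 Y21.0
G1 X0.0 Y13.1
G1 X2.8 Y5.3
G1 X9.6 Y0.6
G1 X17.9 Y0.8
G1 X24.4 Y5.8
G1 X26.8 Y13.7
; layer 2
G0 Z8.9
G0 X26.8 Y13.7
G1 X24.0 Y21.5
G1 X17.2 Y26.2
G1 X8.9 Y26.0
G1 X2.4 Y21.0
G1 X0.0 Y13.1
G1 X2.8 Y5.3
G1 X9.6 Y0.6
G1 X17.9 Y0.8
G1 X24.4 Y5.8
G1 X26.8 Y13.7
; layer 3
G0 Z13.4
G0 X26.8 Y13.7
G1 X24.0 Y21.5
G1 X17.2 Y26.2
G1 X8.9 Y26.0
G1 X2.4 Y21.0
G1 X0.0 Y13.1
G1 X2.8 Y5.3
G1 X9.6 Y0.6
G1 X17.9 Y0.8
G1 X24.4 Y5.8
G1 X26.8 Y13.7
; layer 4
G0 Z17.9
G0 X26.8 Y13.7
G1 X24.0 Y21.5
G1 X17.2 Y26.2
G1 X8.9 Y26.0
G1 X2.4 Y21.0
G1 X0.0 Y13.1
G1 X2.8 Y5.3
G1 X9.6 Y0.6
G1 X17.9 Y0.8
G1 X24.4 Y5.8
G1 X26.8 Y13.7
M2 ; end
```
solid part
  facet normal 0.0000 0.0000 -1.0000
    outer loop
      vertex 17.2 26.2 0.0
      vertex 24.0 21.5 0.0
      vertex 26.8 13.7 0.0
    endloop
  endfacet
  facet normal 0.0000 0.0000 -1.0000
    outer loop
      vertex 8.9 26.0 0.0
      vertex 17.2 26.2 0.0
      vertex 26.8 13.7 0.0
    endloop
  endfacet
  facet normal 0.0000 0.0000 -1.0000
    outer loop
      vertex 2.4 21.0 0.0
      vertex 8.9 26.0 0.0
      vertex 26.8 13.7 0.0
    endloop
  endfacet
  facet normal 0.0000 0.0000 -1.0000
    outer loop
      vertex 0.0 13.1 0.0
      vertex 2.4 21.0 0.0
      vertex 26.8 13.7 0.0
    endloop
  endfacet
  facet normal 0.0000 0.0000 -1.0000
    outer loop
      vertex 2.8 5.3 0.0
      vertex 0.0 13.1 0.0
      vertex 26.8 13.7 0.0
    endloop
  endfacet
  facet normal 0.0000 0.0000 -1.0000
    outer loop
      vertex 9.6 0.6 0.0
      vertex 2.8 5.3 0.0
      vertex 26.8 13.7 0.0
    endloop
  endfacet
  facet normal 0.0000 0.0000 -1.0000
    outer loop
      vertex 17.9 0.8 0.0
      vertex 9.6 0.6 0.0
      vertex 26.8 13.7 0.0
    endloop
  endfacet
  facet normal 0.0000 0.0000 -1.0000
    outer loop
      vertex 24.4 5.8 0.0
      vertex 17.9 0.8 0.0
      vertex 26.8 13.7 0.0
    endloop
  endfacet
  facet normal 0.0000 0.0000 1.0000
    outer loop
      vertex 26.8 13.7 17.9
      vertex 24.0 21.5 17.9
      vertex 17.2 26.2 17.9
    endloop
  endfacet
  facet normal 0.0000 0.0000 1.0000
    outer loop
      vertex 26.8 13.7 17.9
      vertex 17.2 26.2 17.9
      vertex 8.9 26.0 17.9
    endloop
  endfacet
  facet normal 0.0000 0.0000 1.0000
    outer loop
      vertex 26.8 13.7 17.9
      vertex 8.9 26.0 17.9
      vertex 2.4 21.0 17.9
    endloop
  endfacet
  facet normal 0.0000 0.0000 1.0000
    outer loop
      vertex 26.8 13.7 17.9
      vertex 2.4 21.0 17.9
      vertex 0.0 13.1 17.9
    endloop
  endfacet
  facet normal 0.0000 0.0000 1.0000
    outer loop
      vertex 26.8 13.7 17.9
      vertex 0.0 13.1 17.9
      vertex 2.8 5.3 17.9
    endloop
  endfacet
  facet normal 0.0000 0.0000 1.0000
    outer loop
      vertex 26.8 13.7 17.9
      vertex 2.8 5.3 17.9
      vertex 9.6 0.6 17.9
    endloop
  endfacet
  facet normal 0.0000 0.0000 1.0000
    outer loop
      vertex 26.8 13.7 17.9
      vertex 9.6 0.6 17.9
      vertex 17.9 0.8 17.9
    endloop
  endfacet
  facet normal 0.0000 0.0000 1.0000
    outer loop
      vertex 26.8 13.7 17.9
      vertex 17.9 0.8 17.9
      vertex 24.4 5.8 17.9
    endloop
  endfacet
  facet normal 0.9412 0.3379 0.0000
    outer loop
      vertex 26.8 13.7 0.0
      vertex 24.0 21.5 0.0
      vertex 24.0 21.5 17.9
    endloop
  endfacet
  facet normal 0.9412 0.3379 0.0000
    outer loop
      vertex 26.8 13.7 0.0
      vertex 24.0 21.5 17.9
      vertex 26.8 13.7 17.9
    endloop
  endfacet
  facet normal 0.5686 0.8226 0.0000
    outer loop
      vertex 24.0 21.5 0.0
      vertex 17.2 26.2 0.0
      vertex 17.2 26.2 17.9
    endloop
  endfacet
  facet normal 0.5686 0.8226 0.0000
    outer loop
      vertex 24.0 21.5 0.0
      vertex 17.2 26.2 17.9
      vertex 24.0 21.5 17.9
    endloop
  endfacet
  facet normal -0.0241 0.9997 0.0000
    outer loop
      vertex 17.2 26.2 0.0
      vertex 8.9 26.0 0.0
      vertex 8.9 26.0 17.9
    endloop
  endfacet
  facet normal -0.0241 0.9997 0.0000
    outer loop
      vertex 17.2 26.2 0.0
      vertex 8.9 26.0 17.9
      vertex 17.2 26.2 17.9
    endloop
  endfacet
  facet normal -0.6097 0.7926 0.0000
    outer loop
      vertex 8.9 26.0 0.0
      vertex 2.4 21.0 0.0
      vertex 2.4 21.0 17.9
    endloop
  endfacet
  facet normal -0.6097 0.7926 0.0000
    outer loop
      vertex 8.9 26.0 0.0
      vertex 2.4 21.0 17.9
      vertex 8.9 26.0 17.9
    endloop
  endfacet
  facet normal -0.9568 0.2907 0.0000
    outer loop
      vertex 2.4 21.0 0.0
      vertex 0.0 13.1 0.0
      vertex 0.0 13.1 17.9
    endloop
  endfacet
  facet normal -0.9568 0.2907 0.0000
    outer loop
      vertex 2.4 21.0 0.0
      vertex 0.0 13.1 17.9
      vertex 2.4 21.0 17.9
    endloop
  endfacet
  facet normal -0.9412 -0.3379 0.0000
    outer loop
      vertex 0.0 13.1 0.0
      vertex 2.8 5.3 0.0
      vertex 2.8 5.3 17.9
    endloop
  endfacet
  facet normal -0.9412 -0.3379 0.0000
    outer loop
      vertex 0.0 13.1 0.0
      vertex 2.8 5.3 17.9
      vertex 0.0 13.1 17.9
    endloop
  endfacet
  facet normal -0.5686 -0.8226 0.0000
    outer loop
      vertex 2.8 5.3 0.0
      vertex 9.6 0.6 0.0
      vertex 9.6 0.6 17.9
    endloop
  endfacet
  facet normal -0.5686 -0.8226 0.0000
    outer loop
      vertex 2.8 5.3 0.0
      vertex 9.6 0.6 17.9
      vertex 2.8 5.3 17.9
    endloop
  endfacet
  facet normal 0.0241 -0.9997 0.0000
    outer loop
      vertex 9.6 0.6 0.0
      vertex 17.9 0.8 0.0
      vertex 17.9 0.8 17.9
    endloop
  endfacet
  facet normal 0.0241 -0.9997 0.0000
    outer loop
      vertex 9.6 0.6 0.0
      vertex 17.9 0.8 17.9
      vertex 9.6 0.6 17.9
    endloop
  endfacet
  facet normal 0.6097 -0.7926 0.0000
    outer loop
      vertex 17.9 0.8 0.0
      vertex 24.4 5.8 0.0
      vertex 24.4 5.8 17.9
    endloop
  endfacet
  facet normal 0.6097 -0.7926 0.0000
    outer loop
      vertex 17.9 0.8 0.0
      vertex 24.4 5.8 17.9
      vertex 17.9 0.8 17.9
    endloop
  endfacet
  facet normal 0.9568 -0.2907 0.0000
    outer loop
      vertex 24.4 5.8 0.0
      vertex 26.8 13.7 0.0
      vertex 26.8 13.7 17.9
    endloop
  endfacet
  facet normal 0.9568 -0.2907 0.0000
    outer loop
      vertex 24.4 5.8 0.0
      vertex 26.8 13.7 17.9
      vertex 24.4 5.8 17.9
    endloop
  endfacet
endsolid part

The G0 Z moves step by Δz≈4.5 mm. Every layer's G1 loop is the same polygon, so the solid is a straight extrusion of it from z=0 to z≈17.9. Closing with flat bottom and top caps and triangulating gives 36 facets — a regular 10-sided prism (a cylinder approximated with 10 flat sides), circumscribed radius ≈ 13.4 mm, height ≈ 17.9 mm.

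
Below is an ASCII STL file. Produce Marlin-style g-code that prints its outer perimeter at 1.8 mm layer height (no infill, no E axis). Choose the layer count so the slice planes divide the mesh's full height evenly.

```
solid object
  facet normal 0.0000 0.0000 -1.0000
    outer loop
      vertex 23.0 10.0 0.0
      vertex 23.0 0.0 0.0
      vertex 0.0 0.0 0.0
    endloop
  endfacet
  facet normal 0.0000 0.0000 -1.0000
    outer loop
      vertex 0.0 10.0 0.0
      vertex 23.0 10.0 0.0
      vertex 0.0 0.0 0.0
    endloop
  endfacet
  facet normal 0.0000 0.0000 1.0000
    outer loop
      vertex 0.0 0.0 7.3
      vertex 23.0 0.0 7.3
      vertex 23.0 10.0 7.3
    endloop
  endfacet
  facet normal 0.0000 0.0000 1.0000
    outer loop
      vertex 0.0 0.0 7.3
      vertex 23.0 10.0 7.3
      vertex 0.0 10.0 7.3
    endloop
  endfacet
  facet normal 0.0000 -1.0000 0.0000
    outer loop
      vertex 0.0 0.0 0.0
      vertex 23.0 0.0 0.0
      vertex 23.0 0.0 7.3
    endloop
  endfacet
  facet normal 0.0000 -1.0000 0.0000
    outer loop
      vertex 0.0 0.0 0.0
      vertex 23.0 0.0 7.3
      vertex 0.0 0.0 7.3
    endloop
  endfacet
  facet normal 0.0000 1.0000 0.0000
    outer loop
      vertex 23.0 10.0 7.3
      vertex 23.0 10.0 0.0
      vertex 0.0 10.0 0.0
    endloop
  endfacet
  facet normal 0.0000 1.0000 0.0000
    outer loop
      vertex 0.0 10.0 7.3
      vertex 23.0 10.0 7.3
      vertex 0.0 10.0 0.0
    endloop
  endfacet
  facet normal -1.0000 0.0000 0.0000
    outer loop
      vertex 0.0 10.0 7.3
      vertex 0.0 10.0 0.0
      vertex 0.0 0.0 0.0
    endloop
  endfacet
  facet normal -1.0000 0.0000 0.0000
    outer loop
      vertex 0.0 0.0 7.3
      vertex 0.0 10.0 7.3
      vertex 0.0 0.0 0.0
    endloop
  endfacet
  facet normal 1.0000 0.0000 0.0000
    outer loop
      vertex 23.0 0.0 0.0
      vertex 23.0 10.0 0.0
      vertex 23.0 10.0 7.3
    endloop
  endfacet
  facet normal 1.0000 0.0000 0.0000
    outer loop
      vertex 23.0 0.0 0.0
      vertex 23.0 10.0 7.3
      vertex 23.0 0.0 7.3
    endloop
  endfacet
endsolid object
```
; perimeter-only toolpath
G21 ; units = mm
G90 ; absolute positioning
G28 ; home
; layer 1
G0 Z1.8
G0 X0.0 Y0.0
G1 X23.0 Y0.0
G1 X23.0 Y10.0
G1 X0.0 Y10.0
G1 X0.0 Y0.0
; layer 2
G0 Z3.6
G0 X0.0 Y0.0
G1 X23.0 Y0.0
G1 X23.0 Y10.0
G1 X0.0 Y10.0
G1 X0.0 Y0.0
; layer 3
G0 Z5.5
G0 X0.0 Y0.0
G1 X23.0 Y0.0
G1 X23.0 Y10.0
G1 X0.0 Y10.0
G1 X0.0 Y0.0
; layer 4
G0 Z7.3
G0 X0.0 Y0.0
G1 X23.0 Y0.0
G1 X23.0 Y10.0
G1 X0.0 Y10.0
G1 X0.0 Y0.0
M2 ; end

The solid is a rectangular box, roughly 23 × 10 mm footprint and 7.3 mm tall. Slicing at Δz = 1.8 mm — 4 equal slices spanning the solid's height, so layer i sits at z = i·h/4 — gives 4 non-empty perimeters. Each is a 4-segment closed polygon; G0 lifts to the layer z and rapids to the start vertex, then G1 traces the edges.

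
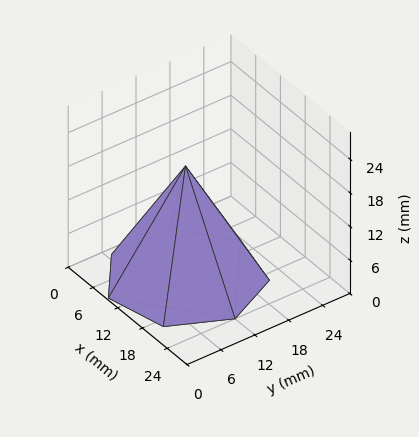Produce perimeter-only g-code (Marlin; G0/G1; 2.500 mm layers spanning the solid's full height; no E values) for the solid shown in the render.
Reading the render: the shape is a regular 7-sided pyramid, base circumscribed radius ≈ 12 mm, apex at z ≈ 20 mm (dimensions read to the nearest mm from the axis ticks). For the g-code, the solid's height is divided into equal slices at the stated Δz and each level perimeter traced with G1 moves after a G0 lift.

; perimeter-only toolpath
G21 ; units = mm
G90 ; absolute positioning
G28 ; home
; layer 1
G0 Z2.500
G0 X22.500 Y12.000
G1 X18.547 Y20.209
G1 X9.664 Y22.237
G1 X2.539 Y16.556
G1 X2.539 Y7.444
G1 X9.664 Y1.763
G1 X18.547 Y3.791
G1 X22.500 Y12.000
; layer 2
G0 Z5.000
G0 X21.000 Y12.000
G1 X17.611 Y19.037
G1 X9.998 Y20.774
G1 X3.891 Y15.905
G1 X3.891 Y8.095
G1 X9.998 Y3.226
G1 X17.611 Y4.963
G1 X21.000 Y12.000
; layer 3
G0 Z7.500
G0 X19.500 Y12.000
G1 X16.676 Y17.864
G1 X10.331 Y19.312
G1 X5.242 Y15.254
G1 X5.242 Y8.746
G1 X10.331 Y4.688
G1 X16.676 Y6.136
G1 X19.500 Y12.000
; layer 4
G0 Z10.000
G0 X18.000 Y12.000
G1 X15.741 Y16.691
G1 X10.665 Y17.849
G1 X6.594 Y14.604
G1 X6.594 Y9.396
G1 X10.665 Y6.151
G1 X15.741 Y7.309
G1 X18.000 Y12.000
; layer 5
G0 Z12.500
G0 X16.500 Y12.000
G1 X14.806 Y15.518
G1 X10.999 Y16.387
G1 X7.946 Y13.953
G1 X7.946 Y10.047
G1 X10.999 Y7.613
G1 X14.806 Y8.482
G1 X16.500 Y12.000
; layer 6
G0 Z15.000
G0 X15.000 Y12.000
G1 X13.870 Y14.346
G1 X11.332 Y14.925
G1 X9.297 Y13.302
G1 X9.297 Y10.698
G1 X11.332 Y9.075
G1 X13.870 Y9.655
G1 X15.000 Y12.000
; layer 7
G0 Z17.500
G0 X13.500 Y12.000
G1 X12.935 Y13.173
G1 X11.666 Y13.462
G1 X10.649 Y12.651
G1 X10.649 Y11.349
G1 X11.666 Y10.538
G1 X12.935 Y10.827
G1 X13.500 Y12.000
M2 ; end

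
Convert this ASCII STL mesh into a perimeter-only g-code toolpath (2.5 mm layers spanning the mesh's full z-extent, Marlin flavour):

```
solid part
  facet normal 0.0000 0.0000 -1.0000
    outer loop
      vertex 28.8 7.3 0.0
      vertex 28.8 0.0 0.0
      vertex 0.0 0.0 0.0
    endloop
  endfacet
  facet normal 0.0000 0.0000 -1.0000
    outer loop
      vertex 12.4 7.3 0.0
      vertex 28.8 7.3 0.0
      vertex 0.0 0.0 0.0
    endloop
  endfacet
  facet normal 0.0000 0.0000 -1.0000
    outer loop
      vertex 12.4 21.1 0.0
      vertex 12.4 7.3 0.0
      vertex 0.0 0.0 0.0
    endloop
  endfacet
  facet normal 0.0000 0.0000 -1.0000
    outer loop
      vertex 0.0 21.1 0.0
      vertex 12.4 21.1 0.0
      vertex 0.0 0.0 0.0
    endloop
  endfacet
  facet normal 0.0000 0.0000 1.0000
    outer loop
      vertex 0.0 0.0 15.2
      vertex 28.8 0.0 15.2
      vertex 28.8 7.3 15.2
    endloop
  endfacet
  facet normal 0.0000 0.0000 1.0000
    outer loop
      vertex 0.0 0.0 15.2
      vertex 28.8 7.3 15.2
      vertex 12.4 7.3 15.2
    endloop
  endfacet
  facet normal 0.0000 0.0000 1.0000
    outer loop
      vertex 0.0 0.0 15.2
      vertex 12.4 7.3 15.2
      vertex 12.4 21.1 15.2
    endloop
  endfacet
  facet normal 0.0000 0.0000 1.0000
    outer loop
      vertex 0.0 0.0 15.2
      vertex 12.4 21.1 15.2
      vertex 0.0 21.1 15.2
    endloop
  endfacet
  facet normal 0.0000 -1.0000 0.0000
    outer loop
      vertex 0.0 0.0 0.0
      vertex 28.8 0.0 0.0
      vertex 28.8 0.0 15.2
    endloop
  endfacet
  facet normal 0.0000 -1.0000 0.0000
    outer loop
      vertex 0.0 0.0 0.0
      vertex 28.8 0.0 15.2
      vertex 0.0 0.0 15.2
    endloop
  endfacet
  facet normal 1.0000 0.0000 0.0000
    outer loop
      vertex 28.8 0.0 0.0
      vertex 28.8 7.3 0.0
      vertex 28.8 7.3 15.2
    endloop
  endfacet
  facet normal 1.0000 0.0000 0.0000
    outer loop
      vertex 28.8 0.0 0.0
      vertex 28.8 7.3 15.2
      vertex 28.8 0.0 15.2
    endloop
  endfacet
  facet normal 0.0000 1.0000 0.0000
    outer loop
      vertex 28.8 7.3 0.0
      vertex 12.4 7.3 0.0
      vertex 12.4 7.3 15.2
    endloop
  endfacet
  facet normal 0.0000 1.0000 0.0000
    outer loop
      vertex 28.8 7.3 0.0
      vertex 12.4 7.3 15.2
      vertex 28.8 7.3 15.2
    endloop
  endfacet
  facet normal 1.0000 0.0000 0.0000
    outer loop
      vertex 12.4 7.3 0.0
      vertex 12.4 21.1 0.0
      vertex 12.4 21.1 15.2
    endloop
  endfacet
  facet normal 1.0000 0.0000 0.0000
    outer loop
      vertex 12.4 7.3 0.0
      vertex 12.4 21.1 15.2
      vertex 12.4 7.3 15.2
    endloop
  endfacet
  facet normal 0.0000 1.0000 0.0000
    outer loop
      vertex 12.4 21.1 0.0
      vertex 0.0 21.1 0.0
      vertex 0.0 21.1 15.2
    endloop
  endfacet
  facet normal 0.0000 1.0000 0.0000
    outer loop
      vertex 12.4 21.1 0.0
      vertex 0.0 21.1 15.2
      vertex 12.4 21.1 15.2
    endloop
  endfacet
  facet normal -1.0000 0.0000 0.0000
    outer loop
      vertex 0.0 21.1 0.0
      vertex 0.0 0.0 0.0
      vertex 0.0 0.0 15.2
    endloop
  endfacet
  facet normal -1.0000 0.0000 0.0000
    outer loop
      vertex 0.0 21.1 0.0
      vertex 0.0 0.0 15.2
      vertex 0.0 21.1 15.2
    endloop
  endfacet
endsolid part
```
; perimeter-only toolpath
G21 ; units = mm
G90 ; absolute positioning
G28 ; home
; layer 1
G0 Z2.5
G0 X0.0 Y0.0
G1 X28.8 Y0.0
G1 X28.8 Y7.3
G1 X12.4 Y7.3
G1 X12.4 Y21.1
G1 X0.0 Y21.1
G1 X0.0 Y0.0
; layer 2
G0 Z5.1
G0 X0.0 Y0.0
G1 X28.8 Y0.0
G1 X28.8 Y7.3
G1 X12.4 Y7.3
G1 X12.4 Y21.1
G1 X0.0 Y21.1
G1 X0.0 Y0.0
; layer 3
G0 Z7.6
G0 X0.0 Y0.0
G1 X28.8 Y0.0
G1 X28.8 Y7.3
G1 X12.4 Y7.3
G1 X12.4 Y21.1
G1 X0.0 Y21.1
G1 X0.0 Y0.0
; layer 4
G0 Z10.1
G0 X0.0 Y0.0
G1 X28.8 Y0.0
G1 X28.8 Y7.3
G1 X12.4 Y7.3
G1 X12.4 Y21.1
G1 X0.0 Y21.1
G1 X0.0 Y0.0
; layer 5
G0 Z12.7
G0 X0.0 Y0.0
G1 X28.8 Y0.0
G1 X28.8 Y7.3
G1 X12.4 Y7.3
G1 X12.4 Y21.1
G1 X0.0 Y21.1
G1 X0.0 Y0.0
; layer 6
G0 Z15.2
G0 X0.0 Y0.0
G1 X28.8 Y0.0
G1 X28.8 Y7.3
G1 X12.4 Y7.3
G1 X12.4 Y21.1
G1 X0.0 Y21.1
G1 X0.0 Y0.0
M2 ; end

The solid is an L-shaped prism: outer 28.8 × 21.1 mm, arm thicknesses ≈ 7.3 mm (horizontal) and 12.4 mm (vertical), extruded 15.2 mm in z. Slicing at Δz = 2.5 mm — 6 equal slices spanning the solid's height, so layer i sits at z = i·h/6 — gives 6 non-empty perimeters. Each is a 6-segment closed polygon; G0 lifts to the layer z and rapids to the start vertex, then G1 traces the edges.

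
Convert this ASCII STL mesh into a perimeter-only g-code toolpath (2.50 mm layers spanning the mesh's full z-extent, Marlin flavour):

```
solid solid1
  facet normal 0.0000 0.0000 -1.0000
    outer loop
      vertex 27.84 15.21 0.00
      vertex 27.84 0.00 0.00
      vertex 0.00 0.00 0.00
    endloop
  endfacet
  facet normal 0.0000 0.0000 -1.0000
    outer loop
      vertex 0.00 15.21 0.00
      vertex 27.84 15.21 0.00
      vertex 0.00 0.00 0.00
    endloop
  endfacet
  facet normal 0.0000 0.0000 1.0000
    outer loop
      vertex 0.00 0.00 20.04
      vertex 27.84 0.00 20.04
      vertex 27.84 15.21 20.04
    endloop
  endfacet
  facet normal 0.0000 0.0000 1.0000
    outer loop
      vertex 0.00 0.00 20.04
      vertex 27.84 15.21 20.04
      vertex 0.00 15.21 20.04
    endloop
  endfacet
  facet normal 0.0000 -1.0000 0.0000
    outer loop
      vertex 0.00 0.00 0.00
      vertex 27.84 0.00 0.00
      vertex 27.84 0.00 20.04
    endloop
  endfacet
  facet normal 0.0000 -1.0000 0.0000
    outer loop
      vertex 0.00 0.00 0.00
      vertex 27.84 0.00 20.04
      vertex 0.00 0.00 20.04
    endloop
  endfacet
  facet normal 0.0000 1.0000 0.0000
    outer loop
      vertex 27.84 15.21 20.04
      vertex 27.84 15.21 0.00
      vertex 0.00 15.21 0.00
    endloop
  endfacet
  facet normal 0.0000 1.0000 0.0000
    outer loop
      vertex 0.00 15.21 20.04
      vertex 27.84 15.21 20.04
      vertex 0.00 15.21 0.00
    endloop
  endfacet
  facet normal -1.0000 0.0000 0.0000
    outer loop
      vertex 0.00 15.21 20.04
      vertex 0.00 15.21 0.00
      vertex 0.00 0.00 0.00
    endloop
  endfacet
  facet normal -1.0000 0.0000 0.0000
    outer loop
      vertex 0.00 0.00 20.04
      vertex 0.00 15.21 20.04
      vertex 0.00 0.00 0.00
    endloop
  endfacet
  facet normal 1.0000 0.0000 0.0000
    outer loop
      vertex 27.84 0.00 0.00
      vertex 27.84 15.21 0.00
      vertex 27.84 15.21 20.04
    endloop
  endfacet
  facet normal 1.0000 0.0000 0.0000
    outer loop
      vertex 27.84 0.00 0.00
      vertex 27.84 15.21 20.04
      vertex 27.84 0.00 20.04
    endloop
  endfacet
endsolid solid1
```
; perimeter-only toolpath
G21 ; units = mm
G90 ; absolute positioning
G28 ; home
; layer 1
G0 Z2.50
G0 X0.00 Y0.00
G1 X27.84 Y0.00
G1 X27.84 Y15.21
G1 X0.00 Y15.21
G1 X0.00 Y0.00
; layer 2
G0 Z5.01
G0 X0.00 Y0.00
G1 X27.84 Y0.00
G1 X27.84 Y15.21
G1 X0.00 Y15.21
G1 X0.00 Y0.00
; layer 3
G0 Z7.51
G0 X0.00 Y0.00
G1 X27.84 Y0.00
G1 X27.84 Y15.21
G1 X0.00 Y15.21
G1 X0.00 Y0.00
; layer 4
G0 Z10.02
G0 X0.00 Y0.00
G1 X27.84 Y0.00
G1 X27.84 Y15.21
G1 X0.00 Y15.21
G1 X0.00 Y0.00
; layer 5
G0 Z12.52
G0 X0.00 Y0.00
G1 X27.84 Y0.00
G1 X27.84 Y15.21
G1 X0.00 Y15.21
G1 X0.00 Y0.00
; layer 6
G0 Z15.03
G0 X0.00 Y0.00
G1 X27.84 Y0.00
G1 X27.84 Y15.21
G1 X0.00 Y15.21
G1 X0.00 Y0.00
; layer 7
G0 Z17.54
G0 X0.00 Y0.00
G1 X27.84 Y0.00
G1 X27.84 Y15.21
G1 X0.00 Y15.21
G1 X0.00 Y0.00
; layer 8
G0 Z20.04
G0 X0.00 Y0.00
G1 X27.84 Y0.00
G1 X27.84 Y15.21
G1 X0.00 Y15.21
G1 X0.00 Y0.00
M2 ; end

The solid is a rectangular box, roughly 27.8 × 15.2 mm footprint and 20 mm tall. Slicing at Δz = 2.50 mm — 8 equal slices spanning the solid's height, so layer i sits at z = i·h/8 — gives 8 non-empty perimeters. Each is a 4-segment closed polygon; G0 lifts to the layer z and rapids to the start vertex, then G1 traces the edges.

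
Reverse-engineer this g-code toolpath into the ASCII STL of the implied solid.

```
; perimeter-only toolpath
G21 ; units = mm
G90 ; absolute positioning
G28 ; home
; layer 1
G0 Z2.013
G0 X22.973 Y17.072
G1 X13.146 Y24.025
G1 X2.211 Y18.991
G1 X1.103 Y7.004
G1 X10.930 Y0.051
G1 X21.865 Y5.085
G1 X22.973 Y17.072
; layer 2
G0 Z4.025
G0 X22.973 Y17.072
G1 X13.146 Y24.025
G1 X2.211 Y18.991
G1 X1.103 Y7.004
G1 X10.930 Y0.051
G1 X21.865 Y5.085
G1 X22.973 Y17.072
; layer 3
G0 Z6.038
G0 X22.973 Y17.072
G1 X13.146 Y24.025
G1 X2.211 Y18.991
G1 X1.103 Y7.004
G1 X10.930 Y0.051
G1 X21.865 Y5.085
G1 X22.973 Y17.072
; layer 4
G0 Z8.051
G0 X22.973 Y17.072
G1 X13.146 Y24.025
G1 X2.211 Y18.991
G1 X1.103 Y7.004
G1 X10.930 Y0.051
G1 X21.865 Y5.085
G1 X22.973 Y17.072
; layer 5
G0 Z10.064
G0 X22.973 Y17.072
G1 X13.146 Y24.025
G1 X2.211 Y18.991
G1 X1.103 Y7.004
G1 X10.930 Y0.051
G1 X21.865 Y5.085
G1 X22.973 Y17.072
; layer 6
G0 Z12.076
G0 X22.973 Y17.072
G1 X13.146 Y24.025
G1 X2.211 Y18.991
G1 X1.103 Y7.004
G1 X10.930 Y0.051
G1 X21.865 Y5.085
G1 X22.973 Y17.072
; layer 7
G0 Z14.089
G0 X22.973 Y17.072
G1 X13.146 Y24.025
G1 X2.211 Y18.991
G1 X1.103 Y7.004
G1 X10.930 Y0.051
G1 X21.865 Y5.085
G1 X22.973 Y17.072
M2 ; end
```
solid part
  facet normal 0.0000 0.0000 -1.0000
    outer loop
      vertex 2.211 18.991 0.000
      vertex 13.146 24.025 0.000
      vertex 22.973 17.072 0.000
    endloop
  endfacet
  facet normal 0.0000 0.0000 -1.0000
    outer loop
      vertex 1.103 7.004 0.000
      vertex 2.211 18.991 0.000
      vertex 22.973 17.072 0.000
    endloop
  endfacet
  facet normal 0.0000 0.0000 -1.0000
    outer loop
      vertex 10.930 0.051 0.000
      vertex 1.103 7.004 0.000
      vertex 22.973 17.072 0.000
    endloop
  endfacet
  facet normal 0.0000 0.0000 -1.0000
    outer loop
      vertex 21.865 5.085 0.000
      vertex 10.930 0.051 0.000
      vertex 22.973 17.072 0.000
    endloop
  endfacet
  facet normal 0.0000 0.0000 1.0000
    outer loop
      vertex 22.973 17.072 14.089
      vertex 13.146 24.025 14.089
      vertex 2.211 18.991 14.089
    endloop
  endfacet
  facet normal 0.0000 0.0000 1.0000
    outer loop
      vertex 22.973 17.072 14.089
      vertex 2.211 18.991 14.089
      vertex 1.103 7.004 14.089
    endloop
  endfacet
  facet normal 0.0000 0.0000 1.0000
    outer loop
      vertex 22.973 17.072 14.089
      vertex 1.103 7.004 14.089
      vertex 10.930 0.051 14.089
    endloop
  endfacet
  facet normal 0.0000 0.0000 1.0000
    outer loop
      vertex 22.973 17.072 14.089
      vertex 10.930 0.051 14.089
      vertex 21.865 5.085 14.089
    endloop
  endfacet
  facet normal 0.5776 0.8163 0.0000
    outer loop
      vertex 22.973 17.072 0.000
      vertex 13.146 24.025 0.000
      vertex 13.146 24.025 14.089
    endloop
  endfacet
  facet normal 0.5776 0.8163 0.0000
    outer loop
      vertex 22.973 17.072 0.000
      vertex 13.146 24.025 14.089
      vertex 22.973 17.072 14.089
    endloop
  endfacet
  facet normal -0.4182 0.9084 0.0000
    outer loop
      vertex 13.146 24.025 0.000
      vertex 2.211 18.991 0.000
      vertex 2.211 18.991 14.089
    endloop
  endfacet
  facet normal -0.4182 0.9084 0.0000
    outer loop
      vertex 13.146 24.025 0.000
      vertex 2.211 18.991 14.089
      vertex 13.146 24.025 14.089
    endloop
  endfacet
  facet normal -0.9958 0.0920 0.0000
    outer loop
      vertex 2.211 18.991 0.000
      vertex 1.103 7.004 0.000
      vertex 1.103 7.004 14.089
    endloop
  endfacet
  facet normal -0.9958 0.0920 0.0000
    outer loop
      vertex 2.211 18.991 0.000
      vertex 1.103 7.004 14.089
      vertex 2.211 18.991 14.089
    endloop
  endfacet
  facet normal -0.5776 -0.8163 0.0000
    outer loop
      vertex 1.103 7.004 0.000
      vertex 10.930 0.051 0.000
      vertex 10.930 0.051 14.089
    endloop
  endfacet
  facet normal -0.5776 -0.8163 0.0000
    outer loop
      vertex 1.103 7.004 0.000
      vertex 10.930 0.051 14.089
      vertex 1.103 7.004 14.089
    endloop
  endfacet
  facet normal 0.4182 -0.9084 0.0000
    outer loop
      vertex 10.930 0.051 0.000
      vertex 21.865 5.085 0.000
      vertex 21.865 5.085 14.089
    endloop
  endfacet
  facet normal 0.4182 -0.9084 0.0000
    outer loop
      vertex 10.930 0.051 0.000
      vertex 21.865 5.085 14.089
      vertex 10.930 0.051 14.089
    endloop
  endfacet
  facet normal 0.9958 -0.0920 0.0000
    outer loop
      vertex 21.865 5.085 0.000
      vertex 22.973 17.072 0.000
      vertex 22.973 17.072 14.089
    endloop
  endfacet
  facet normal 0.9958 -0.0920 0.0000
    outer loop
      vertex 21.865 5.085 0.000
      vertex 22.973 17.072 14.089
      vertex 21.865 5.085 14.089
    endloop
  endfacet
endsolid part

The G0 Z moves step by Δz≈2.013 mm. Every layer's G1 loop is the same polygon, so the solid is a straight extrusion of it from z=0 to z≈14.1. Closing with flat bottom and top caps and triangulating gives 20 facets — a regular 6-sided prism (a cylinder approximated with 6 flat sides), circumscribed radius ≈ 12 mm, height ≈ 14.1 mm.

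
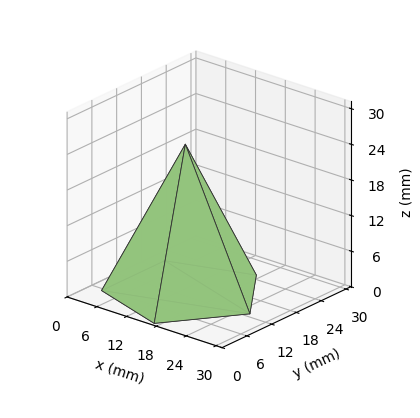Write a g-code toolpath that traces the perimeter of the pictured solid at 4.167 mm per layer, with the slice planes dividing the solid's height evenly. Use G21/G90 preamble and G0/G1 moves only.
Reading the render: the shape is a regular 5-sided pyramid, base circumscribed radius ≈ 13 mm, apex at z ≈ 25 mm (dimensions read to the nearest mm from the axis ticks). For the g-code, the solid's height is divided into equal slices at the stated Δz and each level perimeter traced with G1 moves after a G0 lift.

; perimeter-only toolpath
G21 ; units = mm
G90 ; absolute positioning
G28 ; home
; layer 1
G0 Z4.167
G0 X23.833 Y13.000
G1 X16.348 Y23.303
G1 X4.236 Y19.367
G1 X4.236 Y6.633
G1 X16.348 Y2.697
G1 X23.833 Y13.000
; layer 2
G0 Z8.333
G0 X21.667 Y13.000
G1 X15.678 Y21.243
G1 X5.989 Y18.094
G1 X5.989 Y7.906
G1 X15.678 Y4.757
G1 X21.667 Y13.000
; layer 3
G0 Z12.500
G0 X19.500 Y13.000
G1 X15.008 Y19.182
G1 X7.742 Y16.820
G1 X7.742 Y9.180
G1 X15.008 Y6.818
G1 X19.500 Y13.000
; layer 4
G0 Z16.667
G0 X17.333 Y13.000
G1 X14.339 Y17.121
G1 X9.494 Y15.547
G1 X9.494 Y10.453
G1 X14.339 Y8.879
G1 X17.333 Y13.000
; layer 5
G0 Z20.833
G0 X15.167 Y13.000
G1 X13.669 Y15.061
G1 X11.247 Y14.273
G1 X11.247 Y11.727
G1 X13.669 Y10.939
G1 X15.167 Y13.000
M2 ; end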